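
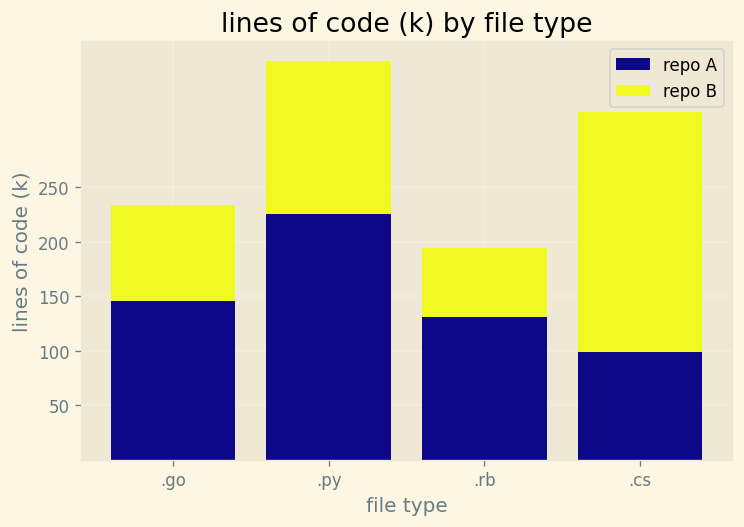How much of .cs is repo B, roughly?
repo B top ≈ 300, bottom ≈ 100; segment ≈ 200.

≈ 200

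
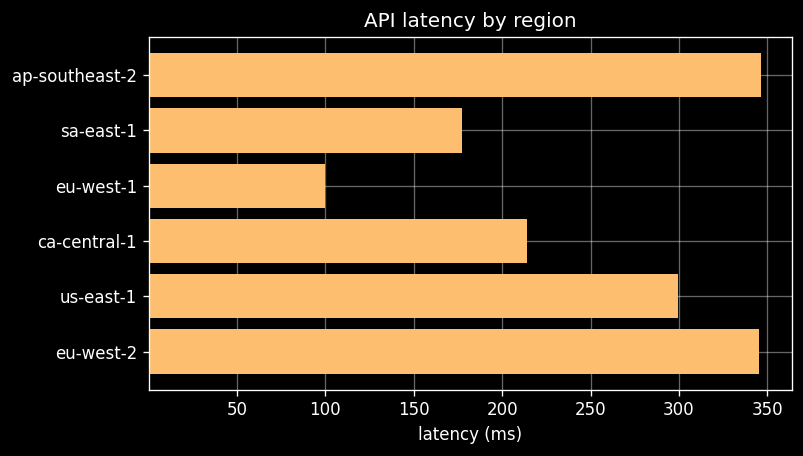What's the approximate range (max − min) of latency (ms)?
≈ 250

Max ap-southeast-2 ≈ 350, min eu-west-1 ≈ 100; range ≈ 250.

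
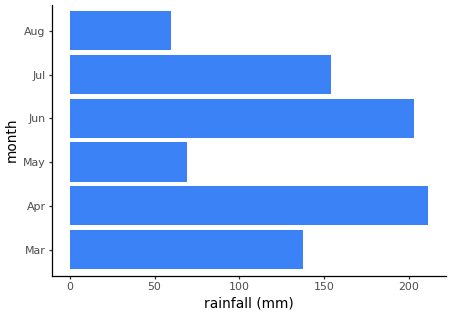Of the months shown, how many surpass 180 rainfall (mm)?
Above 180: Apr, Jun.

2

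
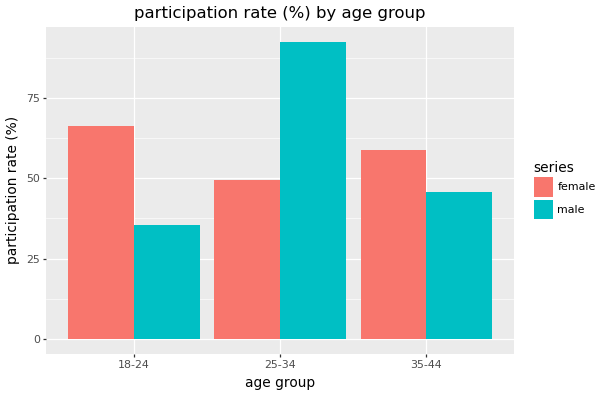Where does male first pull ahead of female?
25-34

18-24: male ≈ 40 vs female ≈ 70 (not yet); 25-34: male ≈ 90 vs female ≈ 50 (first crossover).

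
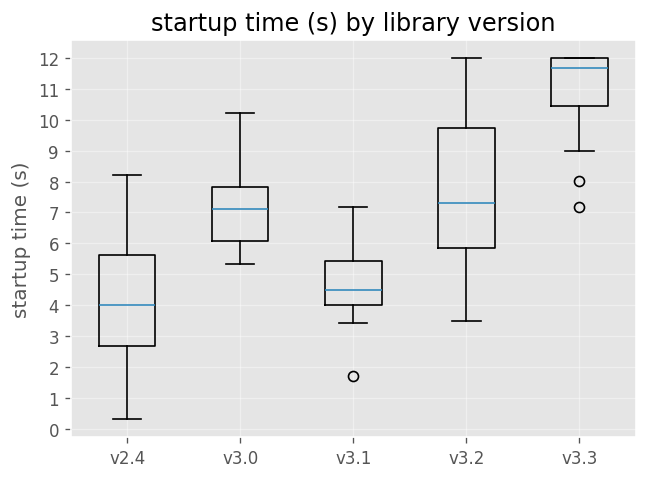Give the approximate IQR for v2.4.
≈ 3

Q3 ≈ 6, Q1 ≈ 3; IQR ≈ 3.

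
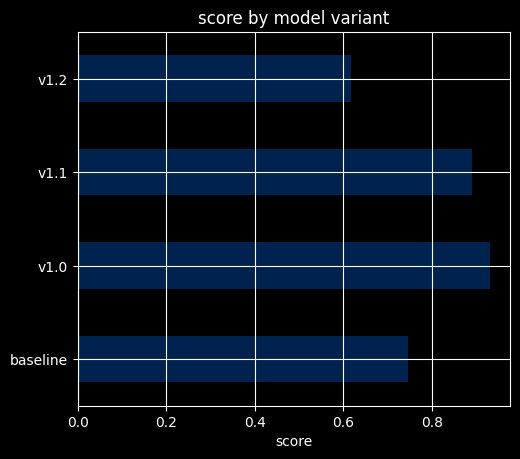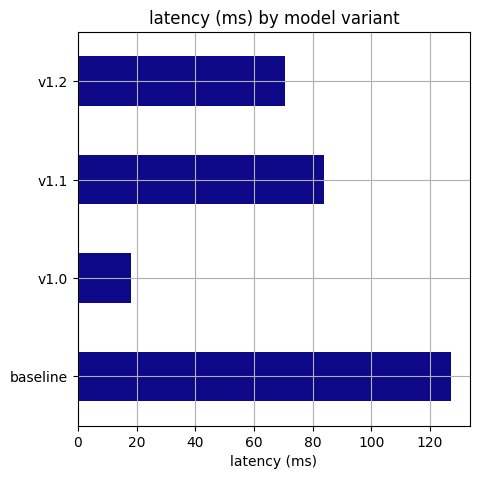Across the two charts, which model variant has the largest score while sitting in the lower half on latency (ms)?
Chart 2 median latency (ms) ≈ 80; below-median model variants: v1.0, v1.2. Among those, v1.0 has the highest score (≈ 0.9).

v1.0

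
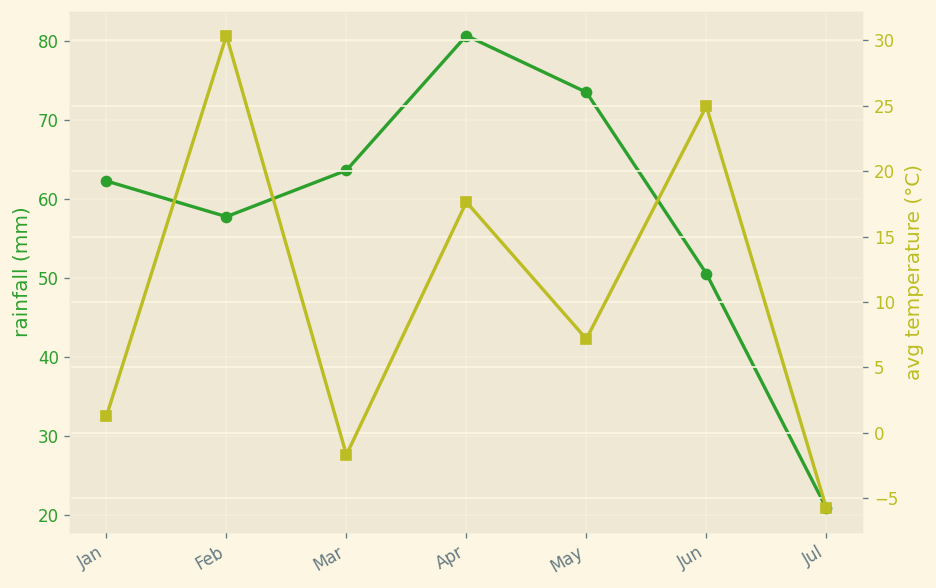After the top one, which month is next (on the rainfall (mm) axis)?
Top 3 (on the rainfall (mm) axis): Apr ≈ 80, May ≈ 75, Mar ≈ 65.

May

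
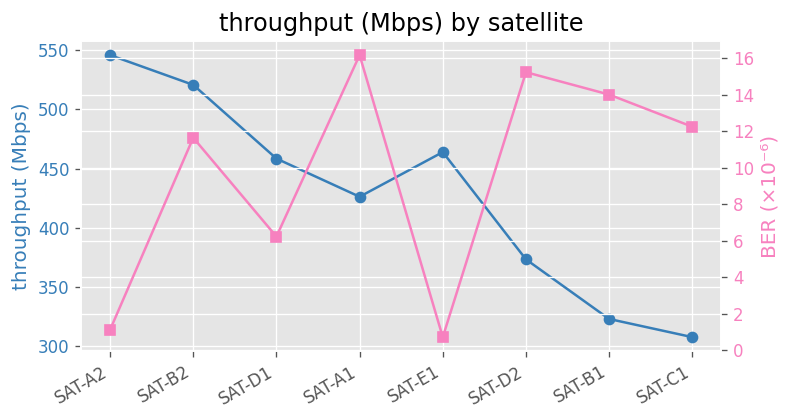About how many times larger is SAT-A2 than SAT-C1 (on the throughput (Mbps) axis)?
≈ 1.8×

SAT-A2 ≈ 540, SAT-C1 ≈ 300; 540/300 ≈ 1.8.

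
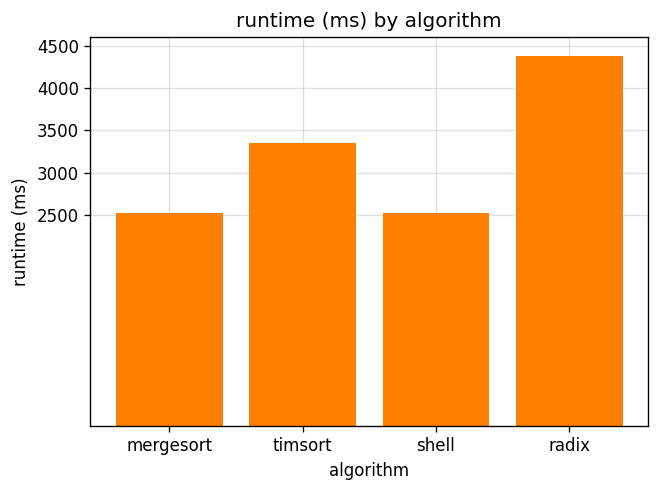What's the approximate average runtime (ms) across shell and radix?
≈ 3500

(2500 + 4500) / 2 ≈ 3500.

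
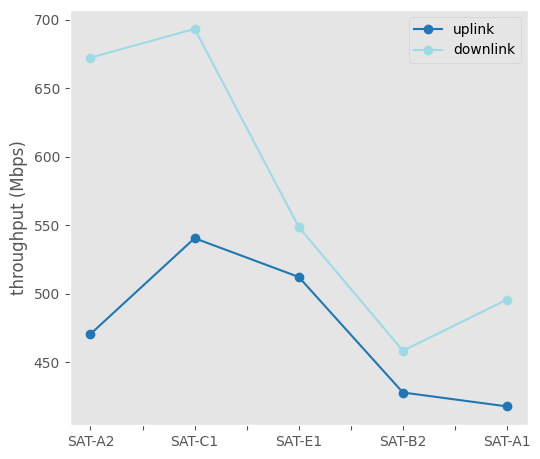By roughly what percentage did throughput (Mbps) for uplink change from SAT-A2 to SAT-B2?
SAT-A2 ≈ 475, SAT-B2 ≈ 425; (425 − 475) / 475 ≈ -10.5%.

≈ -10.5%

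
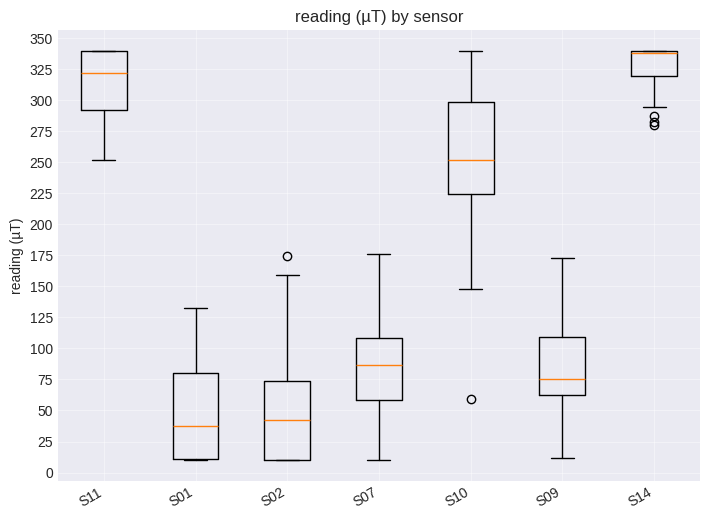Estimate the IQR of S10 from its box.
Q3 ≈ 300, Q1 ≈ 225; IQR ≈ 75.

≈ 75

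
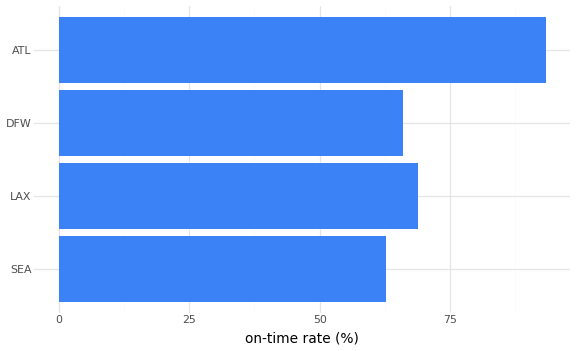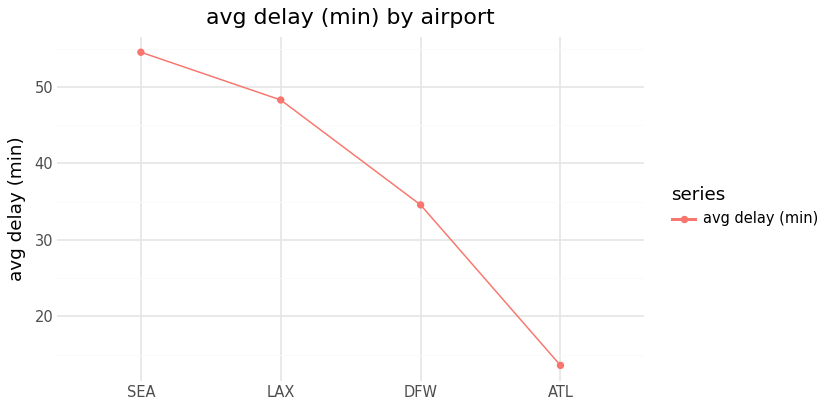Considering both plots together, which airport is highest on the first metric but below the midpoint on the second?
Chart 2 median avg delay (min) ≈ 40; below-median airports: DFW, ATL. Among those, ATL has the highest on-time rate (%) (≈ 90).

ATL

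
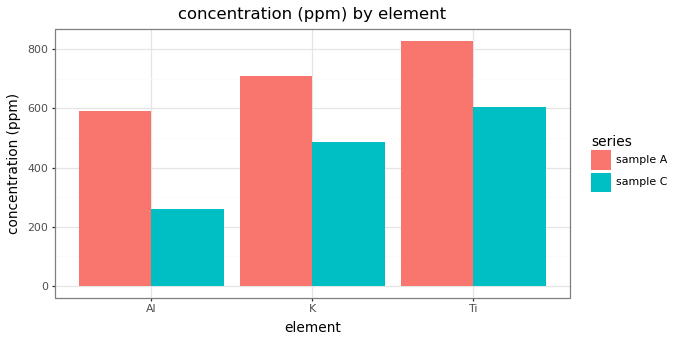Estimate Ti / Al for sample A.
≈ 1.33×

Ti ≈ 800, Al ≈ 600; 800/600 ≈ 1.33.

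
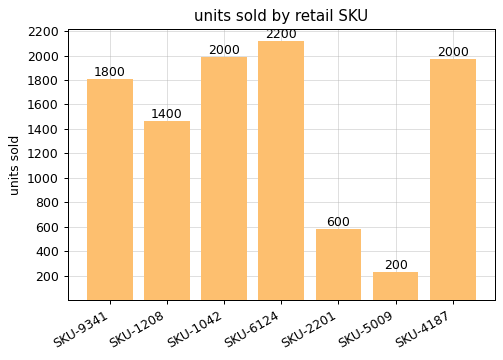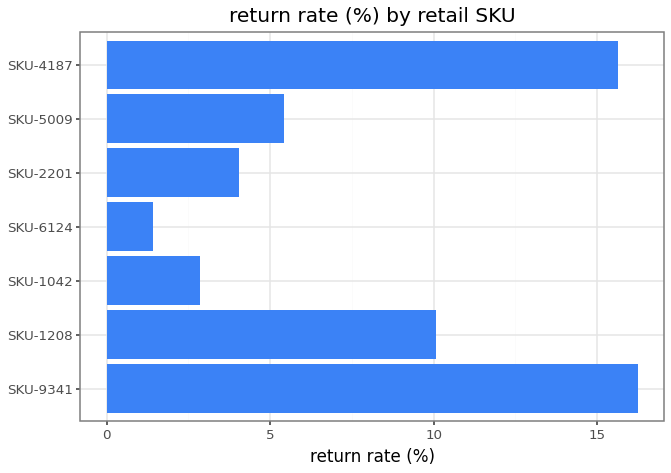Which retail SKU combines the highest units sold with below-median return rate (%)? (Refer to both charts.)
Chart 2 median return rate (%) ≈ 6; below-median retail SKUs: SKU-1042, SKU-6124, SKU-2201. Among those, SKU-6124 has the highest units sold (≈ 2200).

SKU-6124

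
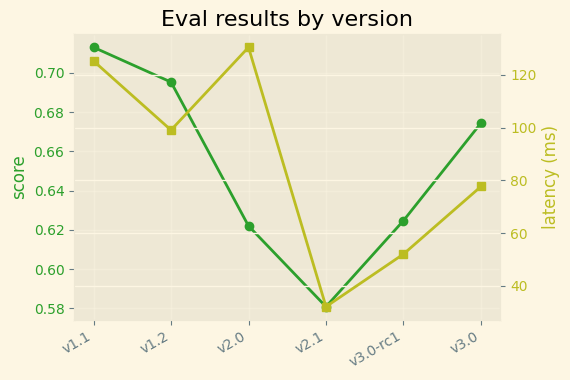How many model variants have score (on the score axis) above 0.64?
Above 0.64: v1.1, v1.2, v3.0.

3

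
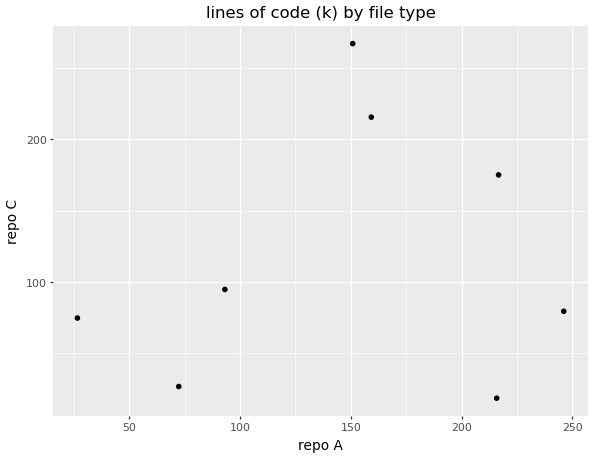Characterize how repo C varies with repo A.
Points are roughly uncorrelated; weak (|r| ≈ 0.2).

no clear correlation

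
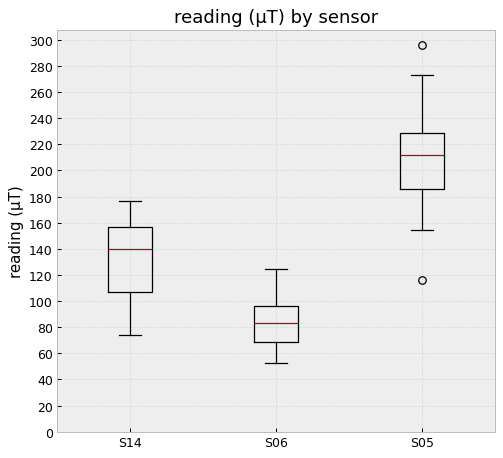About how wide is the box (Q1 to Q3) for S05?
Q3 ≈ 220, Q1 ≈ 180; IQR ≈ 40.

≈ 40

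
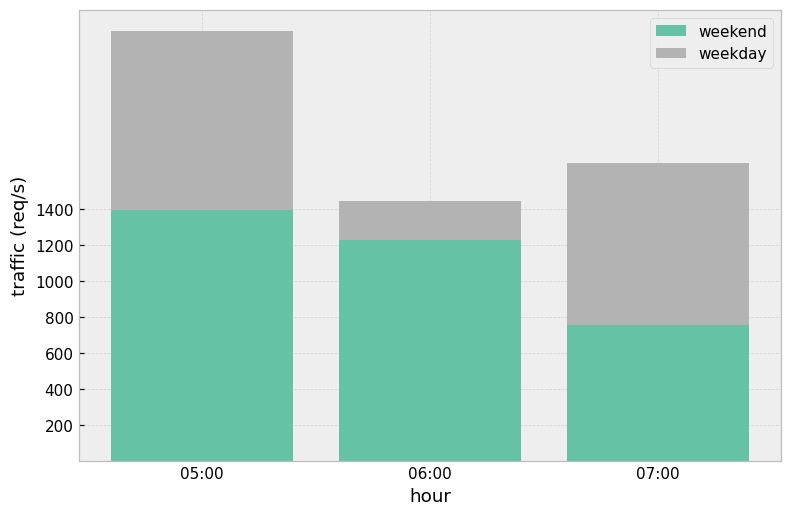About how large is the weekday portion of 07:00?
≈ 800

weekday top ≈ 1600, bottom ≈ 800; segment ≈ 800.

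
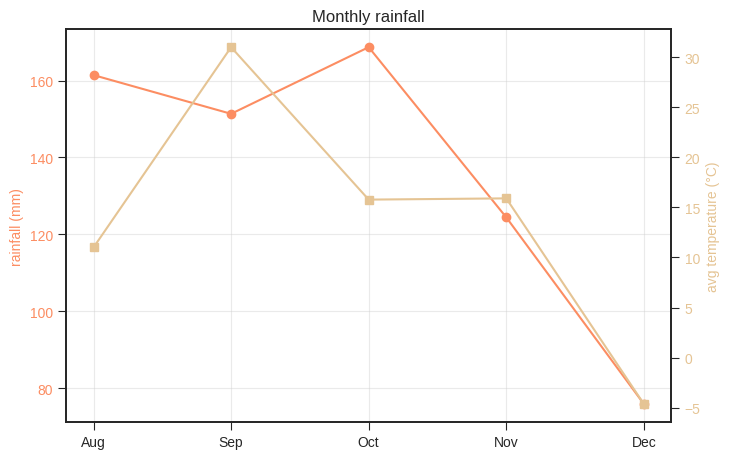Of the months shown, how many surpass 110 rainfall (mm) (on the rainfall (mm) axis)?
4

Above 110: Aug, Sep, Oct, Nov.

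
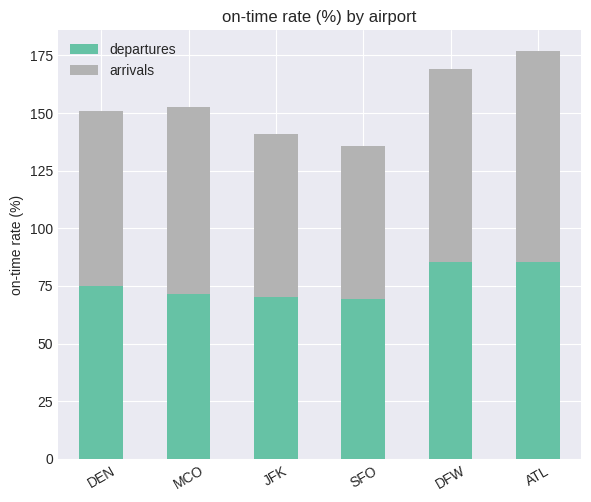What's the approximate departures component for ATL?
departures top ≈ 80, bottom ≈ 0; segment ≈ 80.

≈ 80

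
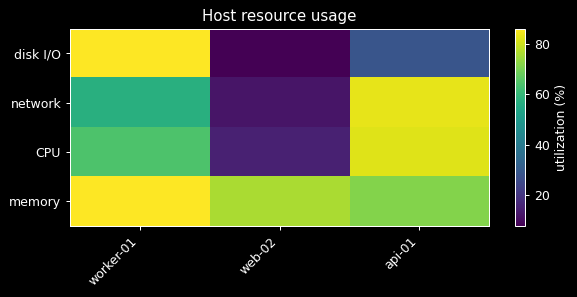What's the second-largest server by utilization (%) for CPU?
Top 3 for CPU: api-01 ≈ 80, worker-01 ≈ 60, web-02 ≈ 10.

worker-01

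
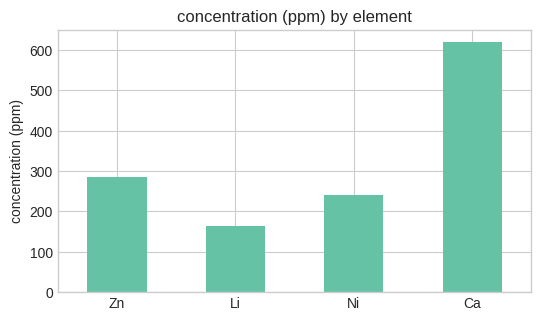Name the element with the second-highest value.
Top 3: Ca ≈ 600, Zn ≈ 300, Ni ≈ 200.

Zn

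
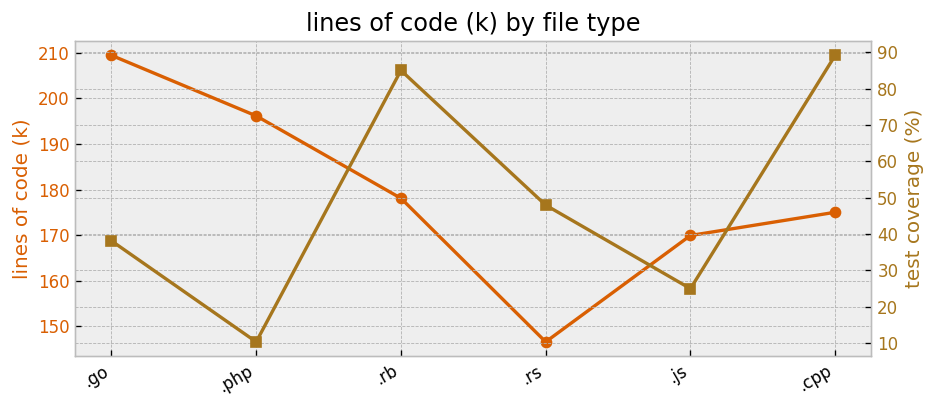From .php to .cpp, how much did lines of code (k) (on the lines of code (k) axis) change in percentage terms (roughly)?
.php ≈ 200, .cpp ≈ 180; (180 − 200) / 200 ≈ -10%.

≈ -10%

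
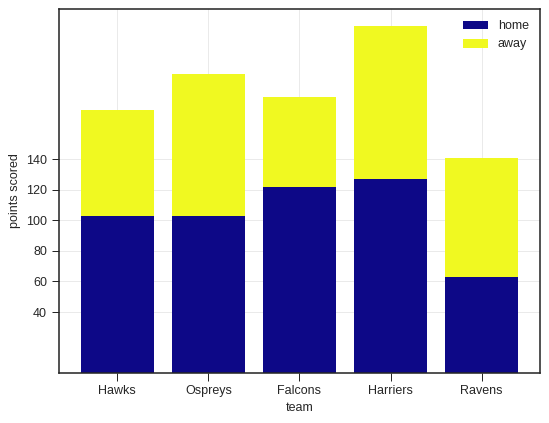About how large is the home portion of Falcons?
home top ≈ 120, bottom ≈ 0; segment ≈ 120.

≈ 120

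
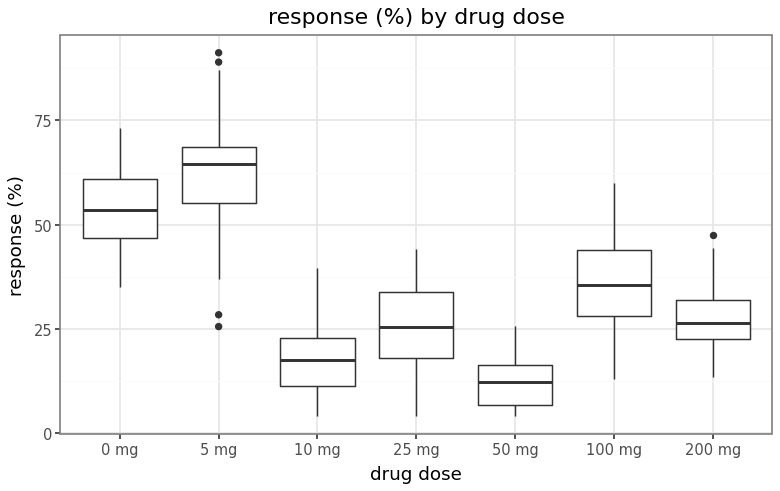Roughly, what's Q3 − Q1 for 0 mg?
≈ 15

Q3 ≈ 60, Q1 ≈ 45; IQR ≈ 15.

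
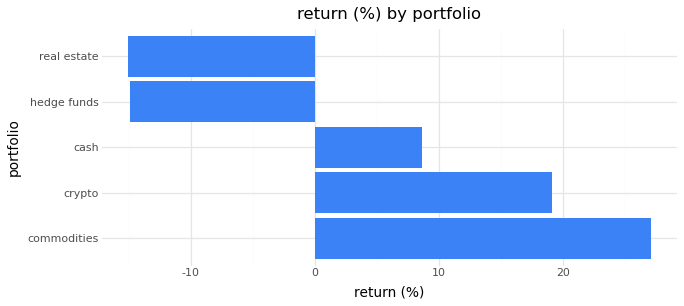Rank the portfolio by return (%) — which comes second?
Top 3: commodities ≈ 25, crypto ≈ 20, cash ≈ 10.

crypto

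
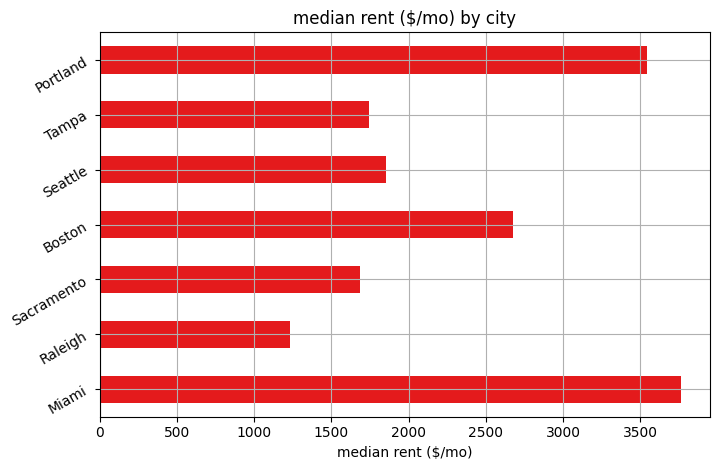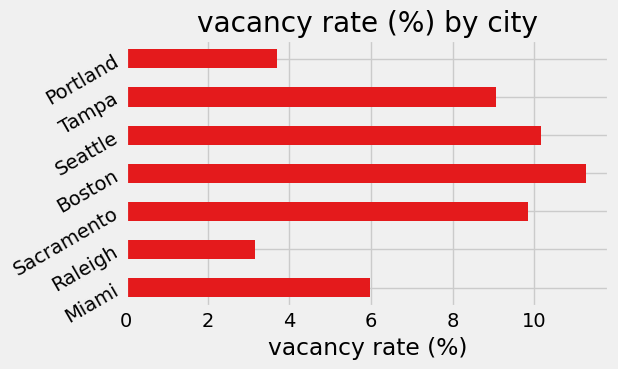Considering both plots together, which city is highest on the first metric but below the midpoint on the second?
Miami

Chart 2 median vacancy rate (%) ≈ 10; below-median cities: Miami, Raleigh, Portland. Among those, Miami has the highest median rent ($/mo) (≈ 4000).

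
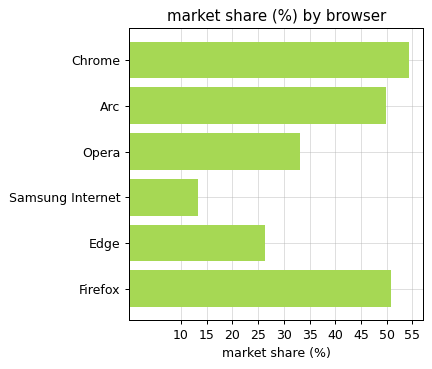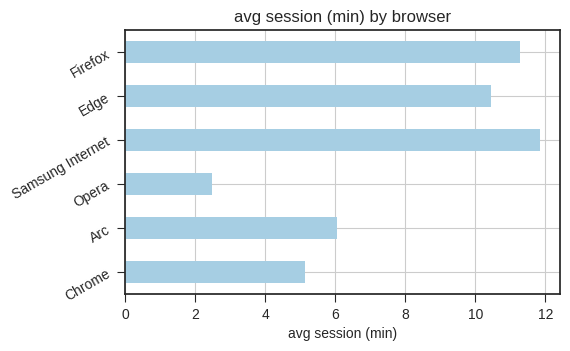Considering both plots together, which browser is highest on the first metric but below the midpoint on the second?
Chrome

Chart 2 median avg session (min) ≈ 8; below-median browsers: Chrome, Arc, Opera. Among those, Chrome has the highest market share (%) (≈ 55).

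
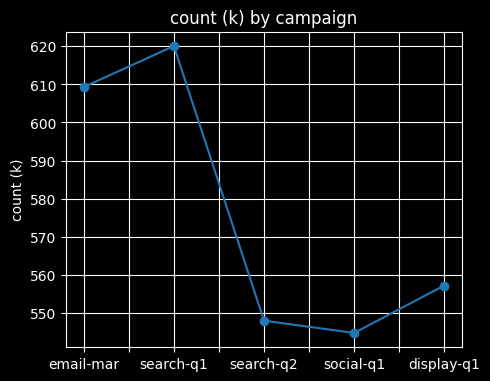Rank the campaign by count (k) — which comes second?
Top 3: search-q1 ≈ 620, email-mar ≈ 610, display-q1 ≈ 560.

email-mar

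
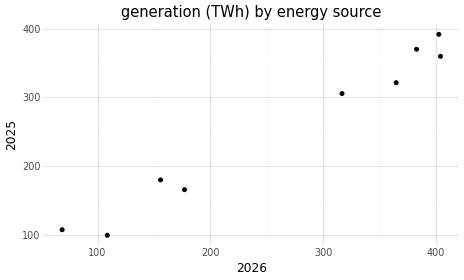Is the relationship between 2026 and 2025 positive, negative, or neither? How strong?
Points are positively correlated; strong (|r| ≈ 1.0).

positive, strong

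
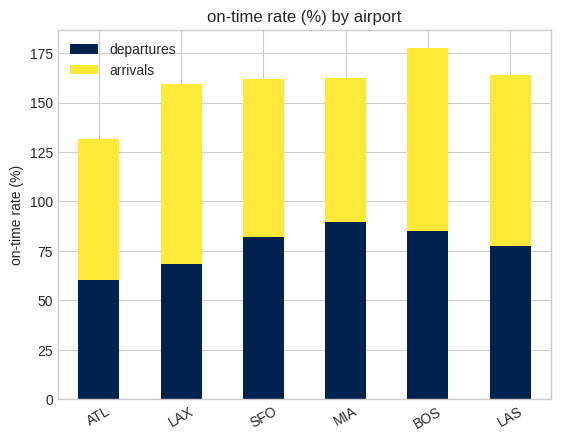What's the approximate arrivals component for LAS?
arrivals top ≈ 160, bottom ≈ 80; segment ≈ 80.

≈ 80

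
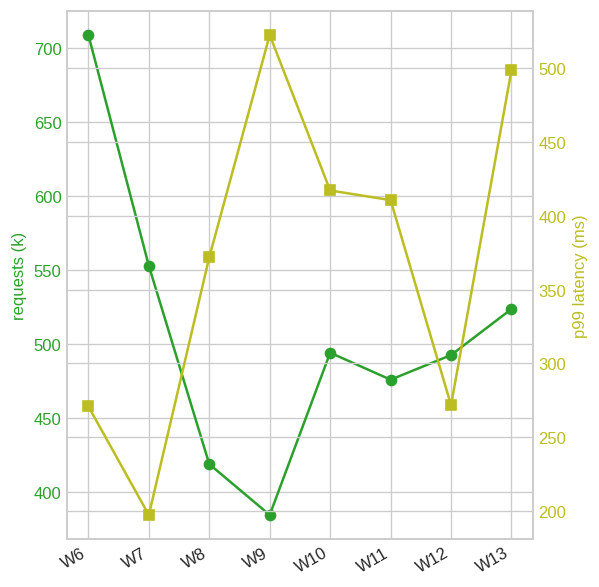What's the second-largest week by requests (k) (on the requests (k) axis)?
Top 3 (on the requests (k) axis): W6 ≈ 700, W7 ≈ 550, W13 ≈ 500.

W7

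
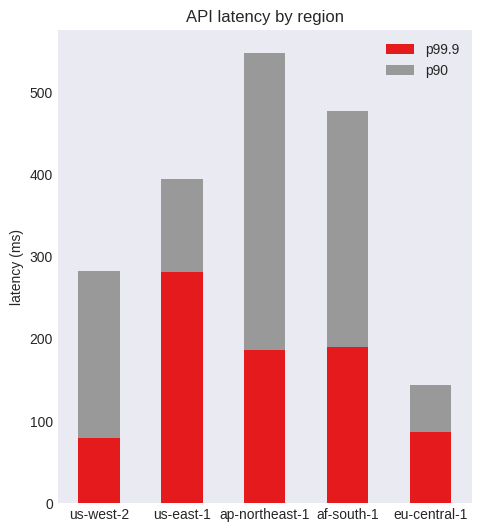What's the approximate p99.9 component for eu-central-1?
p99.9 top ≈ 100, bottom ≈ 0; segment ≈ 100.

≈ 100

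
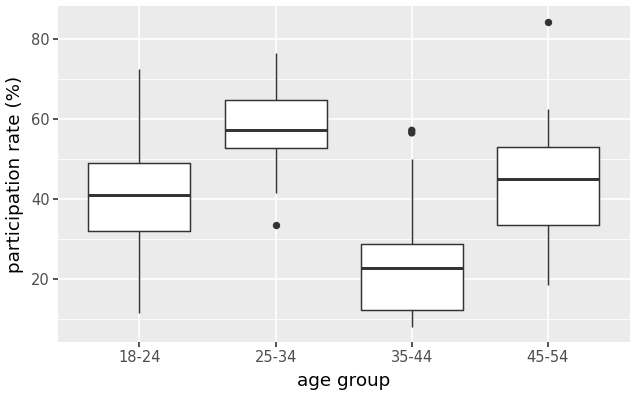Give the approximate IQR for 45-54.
≈ 20

Q3 ≈ 55, Q1 ≈ 35; IQR ≈ 20.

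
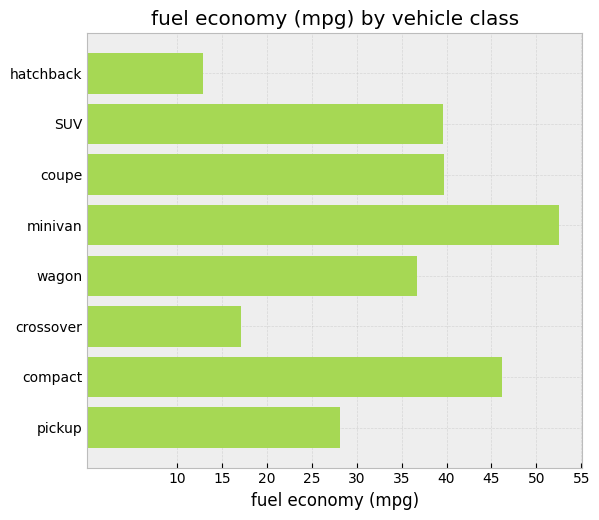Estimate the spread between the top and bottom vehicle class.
≈ 35

Max minivan ≈ 50, min hatchback ≈ 15; range ≈ 35.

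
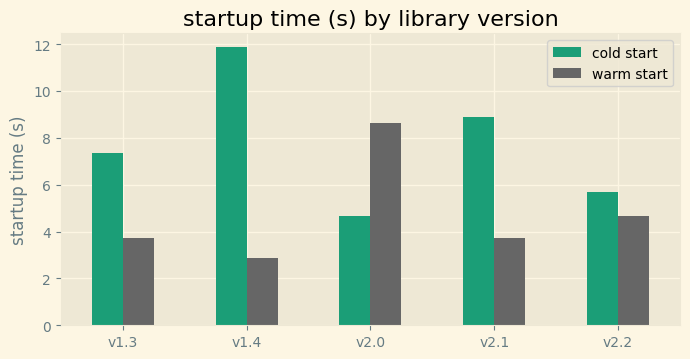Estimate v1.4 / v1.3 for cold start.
≈ 1.71×

v1.4 ≈ 12, v1.3 ≈ 7; 12/7 ≈ 1.71.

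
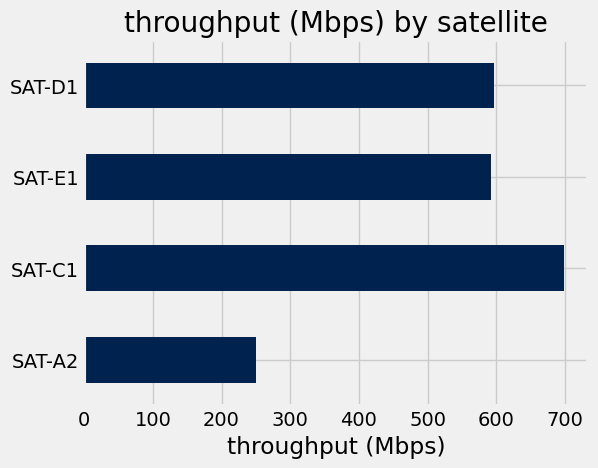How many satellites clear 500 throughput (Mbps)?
3

Above 500: SAT-C1, SAT-E1, SAT-D1.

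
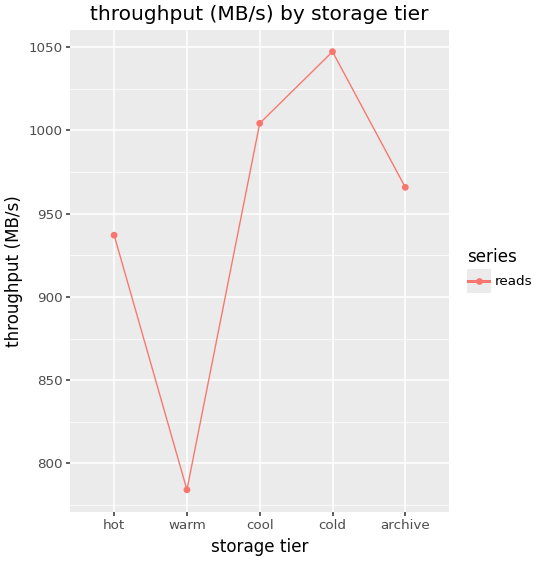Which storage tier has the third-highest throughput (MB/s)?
archive

Top 4: cold ≈ 1050, cool ≈ 1000, archive ≈ 975, hot ≈ 925.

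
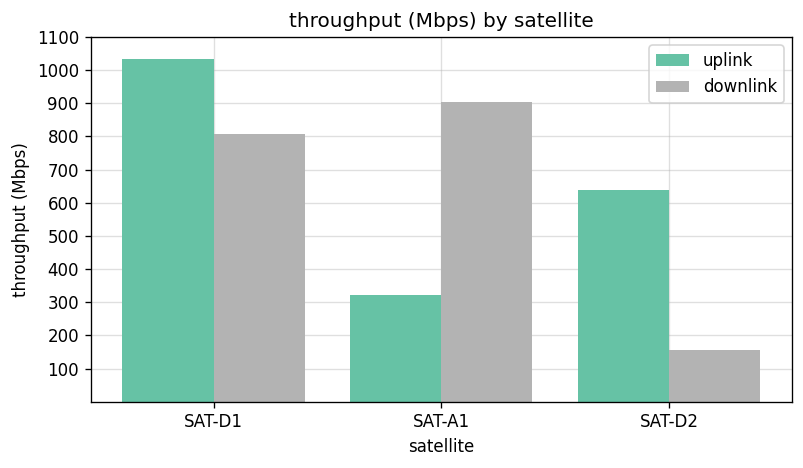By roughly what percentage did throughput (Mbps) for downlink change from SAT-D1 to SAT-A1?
SAT-D1 ≈ 800, SAT-A1 ≈ 900; (900 − 800) / 800 ≈ +12.5%.

≈ +12.5%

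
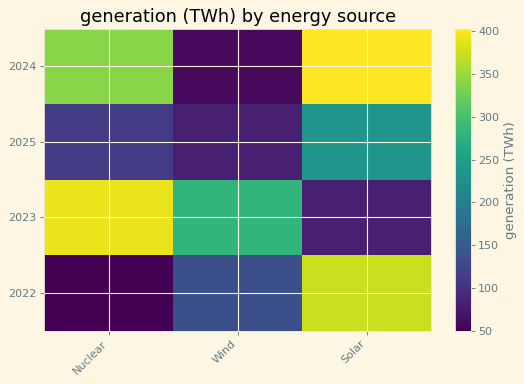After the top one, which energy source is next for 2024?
Top 3 for 2024: Solar ≈ 400, Nuclear ≈ 350, Wind ≈ 50.

Nuclear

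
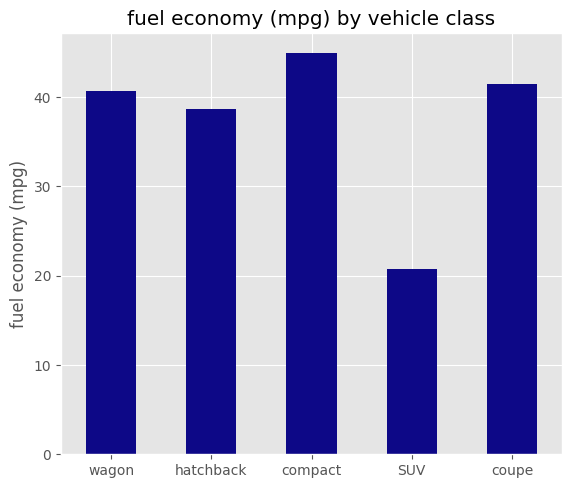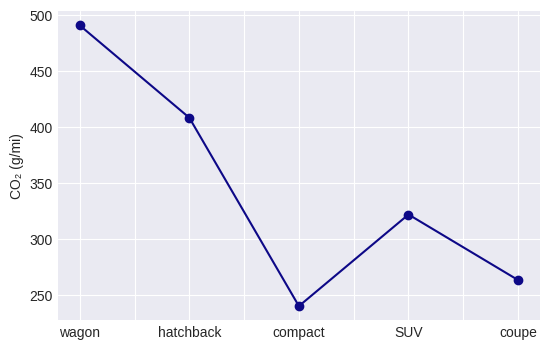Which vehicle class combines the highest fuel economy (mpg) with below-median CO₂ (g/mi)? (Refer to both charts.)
Chart 2 median CO₂ (g/mi) ≈ 300; below-median vehicle classes: compact, coupe. Among those, compact has the highest fuel economy (mpg) (≈ 45).

compact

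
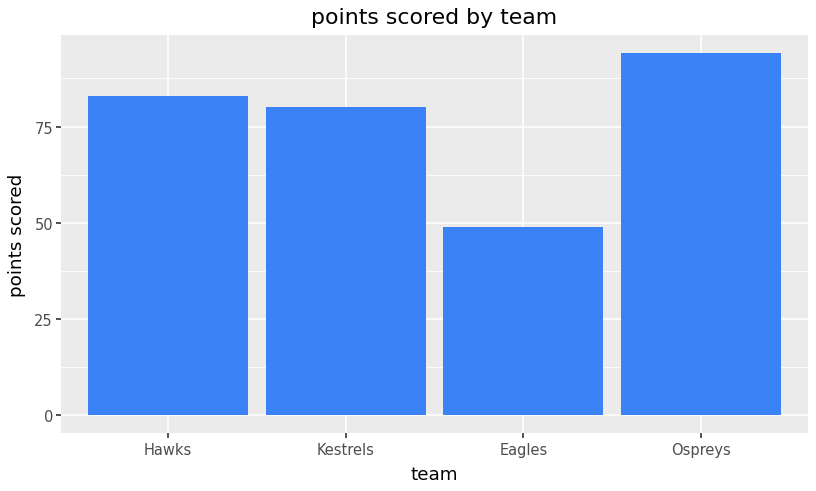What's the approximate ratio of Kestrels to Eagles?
≈ 1.6×

Kestrels ≈ 80, Eagles ≈ 50; 80/50 ≈ 1.6.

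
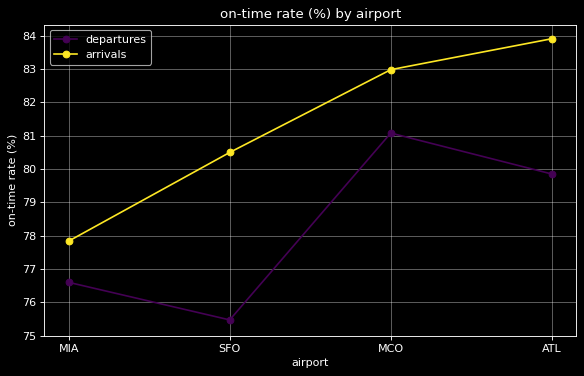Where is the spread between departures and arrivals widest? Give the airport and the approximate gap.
SFO, ≈ 5 %

SFO: departures ≈ 75, arrivals ≈ 80 → gap ≈ 5. Next-largest (ATL) is only ≈ 4.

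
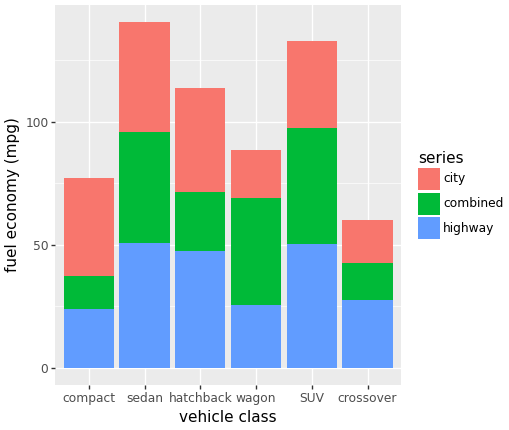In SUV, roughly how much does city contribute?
≈ 40

city top ≈ 140, bottom ≈ 100; segment ≈ 40.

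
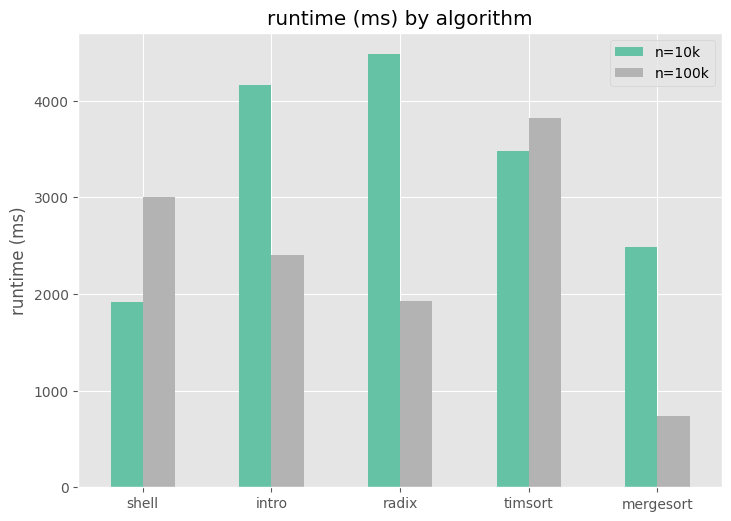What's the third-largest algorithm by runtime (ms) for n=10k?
timsort

Top 4 for n=10k: radix ≈ 4500, intro ≈ 4000, timsort ≈ 3500, mergesort ≈ 2500.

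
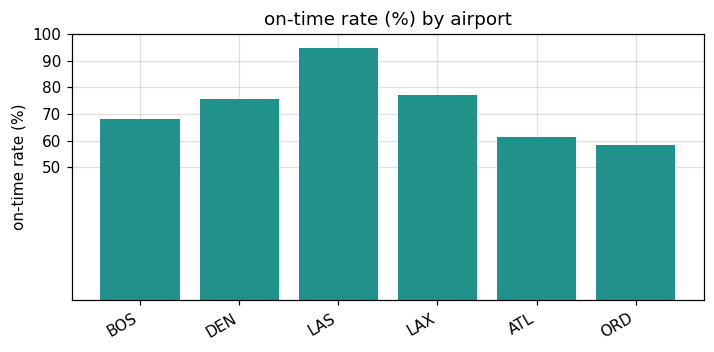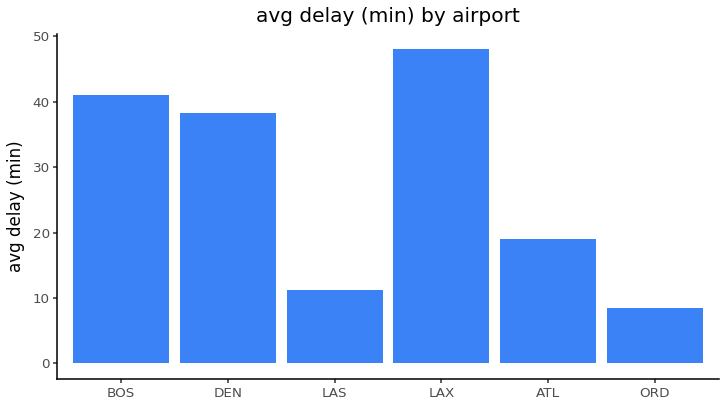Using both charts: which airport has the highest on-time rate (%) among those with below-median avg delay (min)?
LAS

Chart 2 median avg delay (min) ≈ 30; below-median airports: LAS, ATL, ORD. Among those, LAS has the highest on-time rate (%) (≈ 90).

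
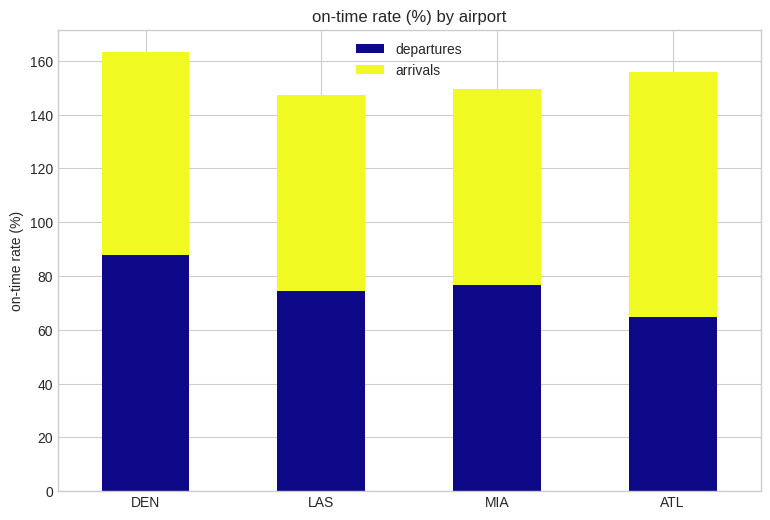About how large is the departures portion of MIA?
≈ 80

departures top ≈ 80, bottom ≈ 0; segment ≈ 80.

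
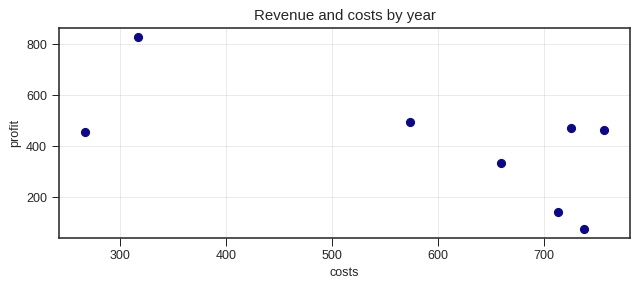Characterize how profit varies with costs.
Points are negatively correlated; moderate (|r| ≈ 0.6).

negative, moderate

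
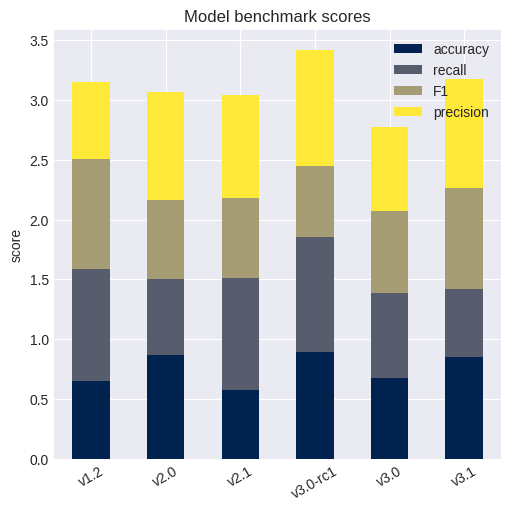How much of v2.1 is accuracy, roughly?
accuracy top ≈ 0.5, bottom ≈ 0.0; segment ≈ 0.5.

≈ 0.5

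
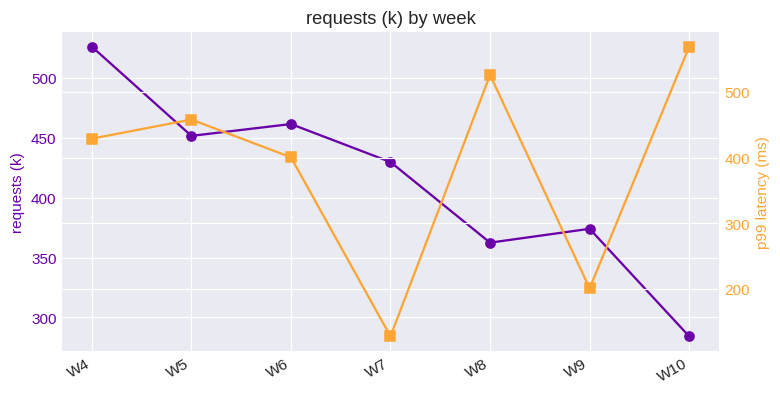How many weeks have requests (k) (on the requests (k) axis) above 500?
Above 500: W4.

1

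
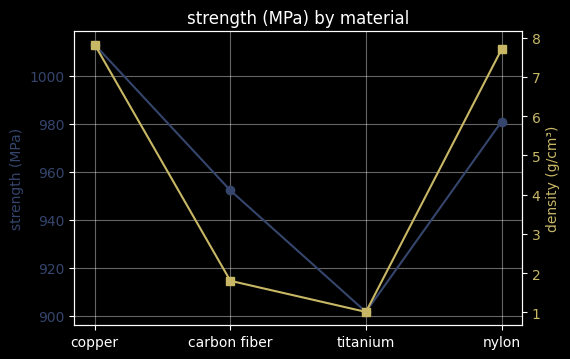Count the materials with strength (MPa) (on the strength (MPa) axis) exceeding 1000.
Above 1000: copper.

1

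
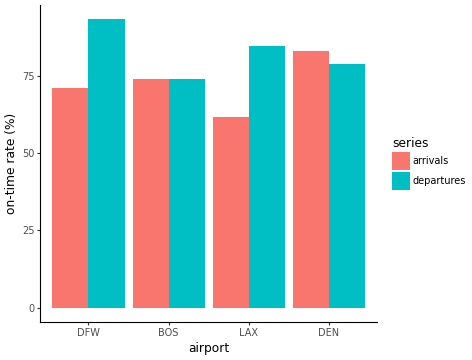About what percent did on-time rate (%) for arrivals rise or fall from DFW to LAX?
DFW ≈ 70, LAX ≈ 60; (60 − 70) / 70 ≈ -14.3%.

≈ -14.3%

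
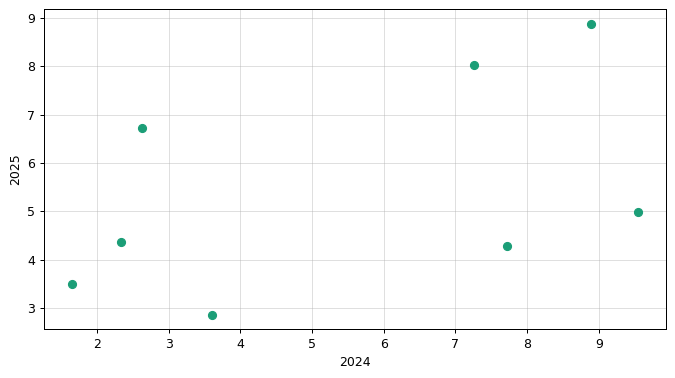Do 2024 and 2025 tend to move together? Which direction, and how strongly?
positive, moderate

Points are positively correlated; moderate (|r| ≈ 0.5).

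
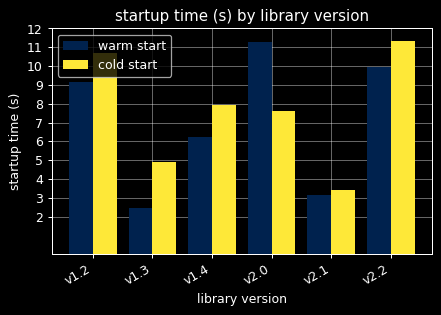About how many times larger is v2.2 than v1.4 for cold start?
≈ 1.38×

v2.2 ≈ 11, v1.4 ≈ 8; 11/8 ≈ 1.38.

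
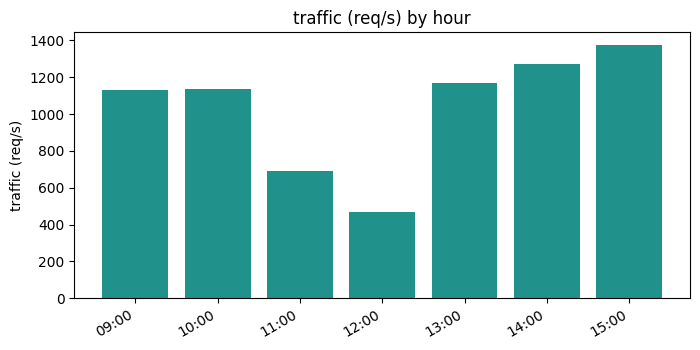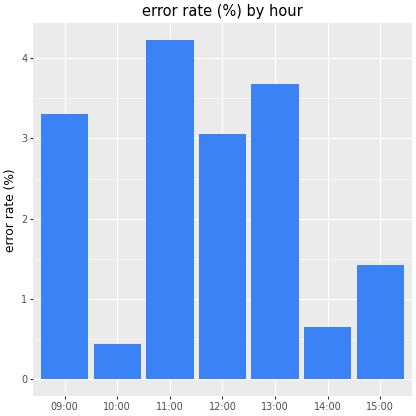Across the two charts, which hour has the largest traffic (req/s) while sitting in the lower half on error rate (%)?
15:00

Chart 2 median error rate (%) ≈ 3; below-median hours: 10:00, 14:00, 15:00. Among those, 15:00 has the highest traffic (req/s) (≈ 1400).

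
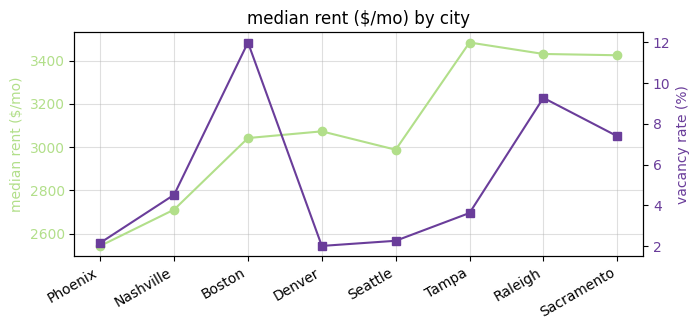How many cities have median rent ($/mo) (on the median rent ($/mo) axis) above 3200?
3

Above 3200: Tampa, Raleigh, Sacramento.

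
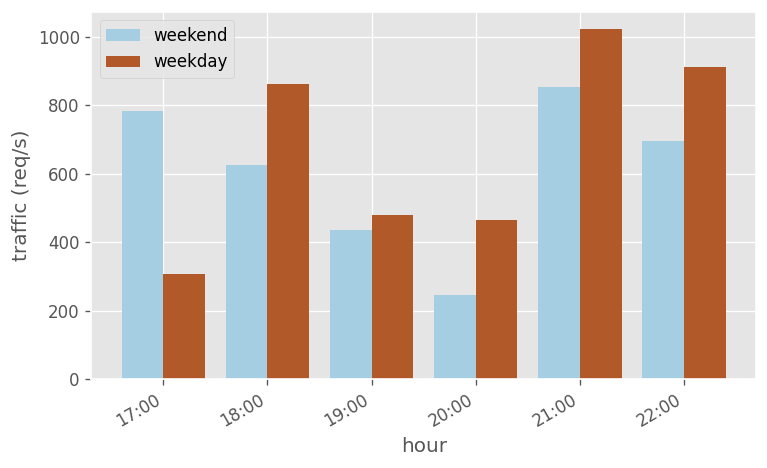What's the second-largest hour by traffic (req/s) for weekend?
Top 3 for weekend: 21:00 ≈ 900, 17:00 ≈ 800, 22:00 ≈ 700.

17:00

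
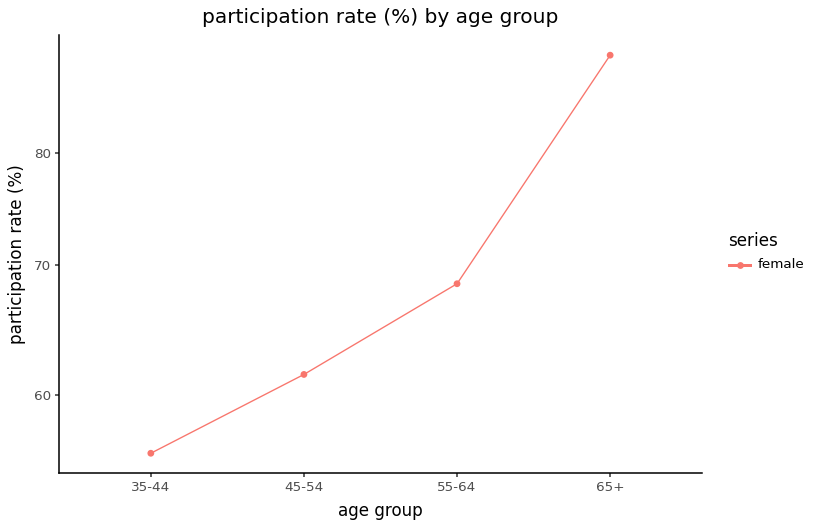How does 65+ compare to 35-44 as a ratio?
≈ 1.64×

65+ ≈ 90, 35-44 ≈ 55; 90/55 ≈ 1.64.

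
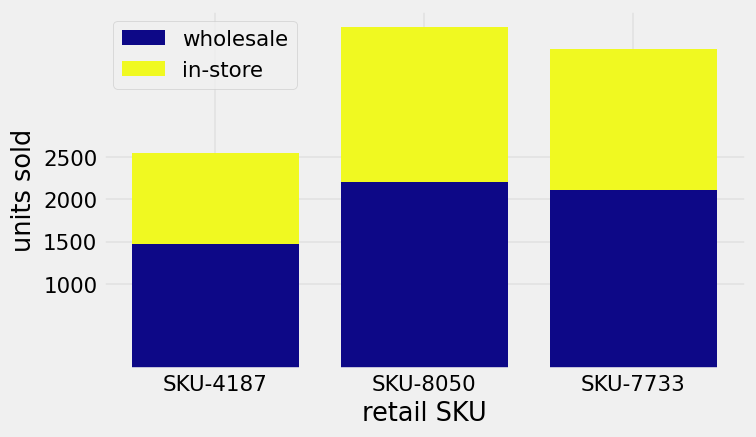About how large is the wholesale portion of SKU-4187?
≈ 1500

wholesale top ≈ 1500, bottom ≈ 0; segment ≈ 1500.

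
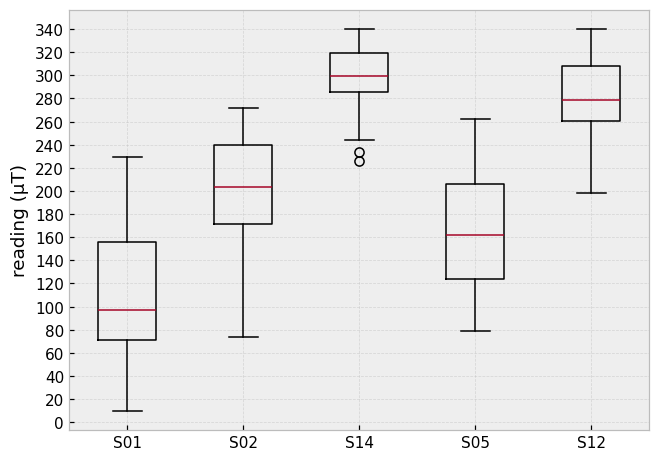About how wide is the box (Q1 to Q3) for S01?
Q3 ≈ 160, Q1 ≈ 80; IQR ≈ 80.

≈ 80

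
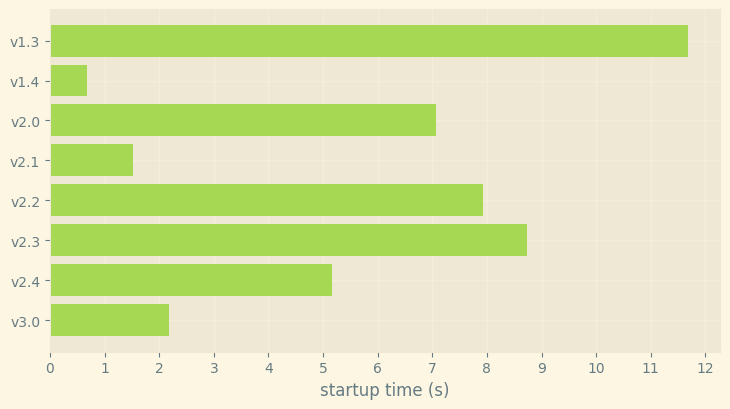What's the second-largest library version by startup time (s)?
Top 3: v1.3 ≈ 12, v2.3 ≈ 9, v2.2 ≈ 8.

v2.3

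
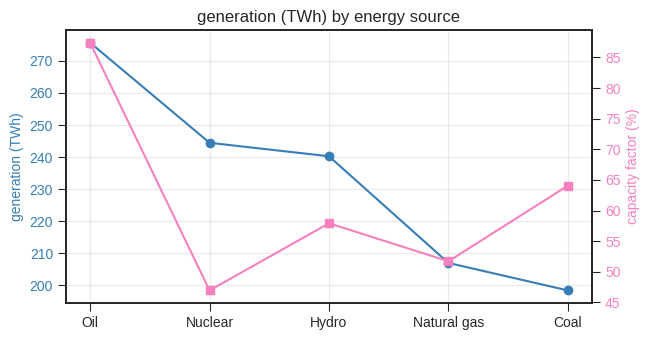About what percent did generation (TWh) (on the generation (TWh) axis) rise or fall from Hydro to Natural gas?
Hydro ≈ 240, Natural gas ≈ 210; (210 − 240) / 240 ≈ -12.5%.

≈ -12.5%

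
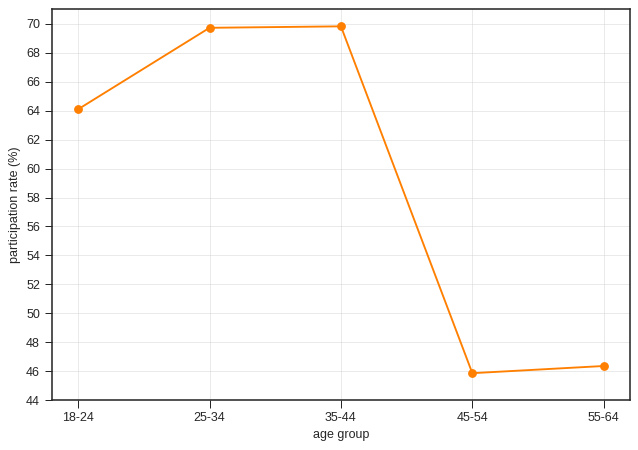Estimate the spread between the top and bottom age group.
≈ 24

Max 35-44 ≈ 70, min 45-54 ≈ 46; range ≈ 24.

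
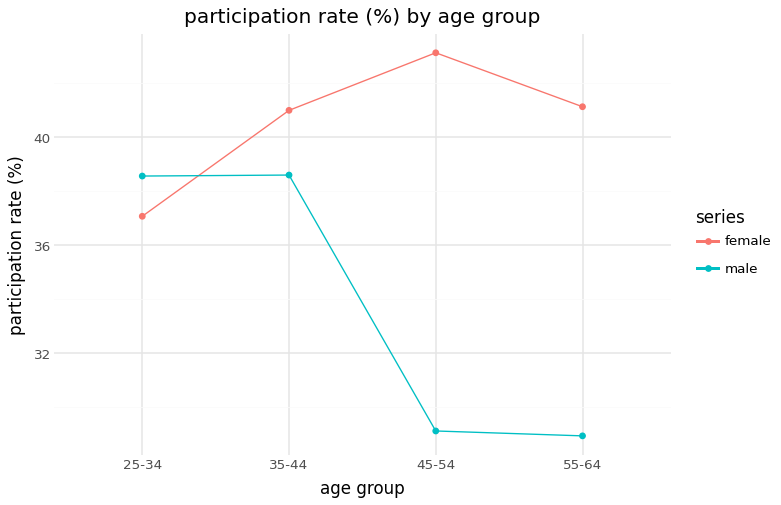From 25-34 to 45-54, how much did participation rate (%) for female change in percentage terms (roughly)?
≈ +15.8%

25-34 ≈ 38, 45-54 ≈ 44; (44 − 38) / 38 ≈ +15.8%.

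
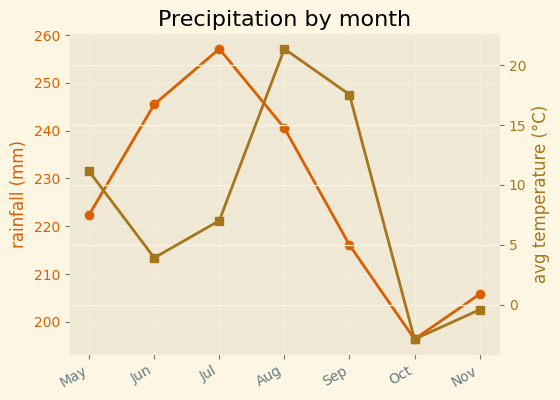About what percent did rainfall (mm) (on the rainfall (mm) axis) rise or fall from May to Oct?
≈ -9.1%

May ≈ 220, Oct ≈ 200; (200 − 220) / 220 ≈ -9.1%.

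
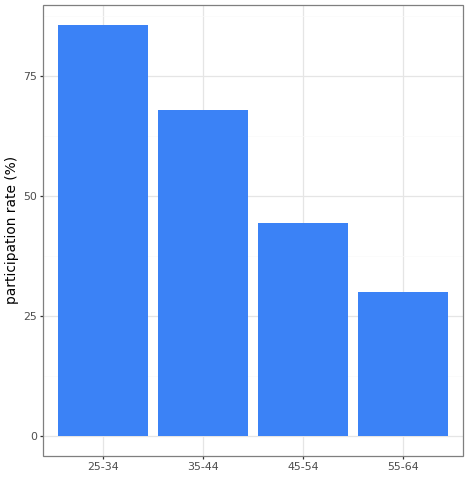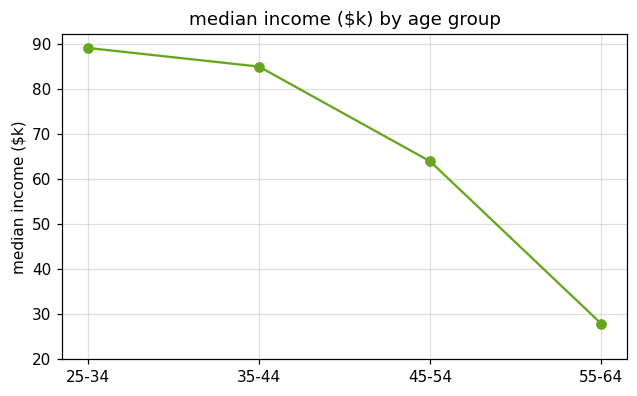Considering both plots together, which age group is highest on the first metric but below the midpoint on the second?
Chart 2 median median income ($k) ≈ 70; below-median age groups: 45-54, 55-64. Among those, 45-54 has the highest participation rate (%) (≈ 40).

45-54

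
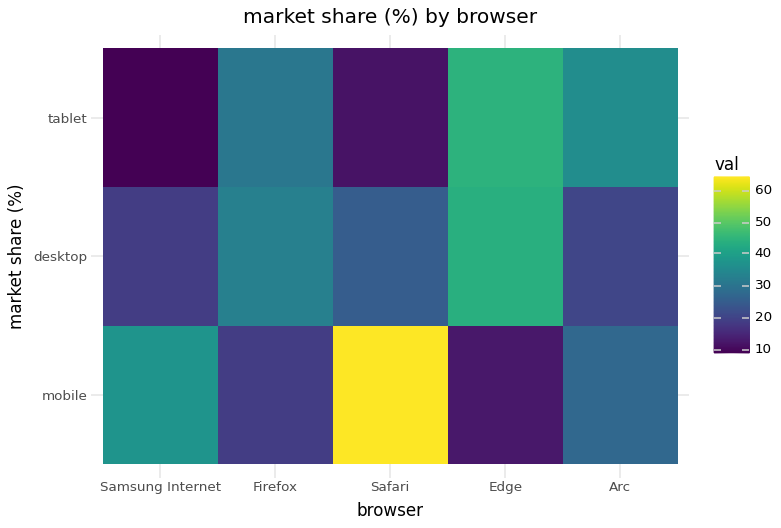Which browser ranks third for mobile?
Top 4 for mobile: Safari ≈ 65, Samsung Internet ≈ 40, Arc ≈ 25, Firefox ≈ 20.

Arc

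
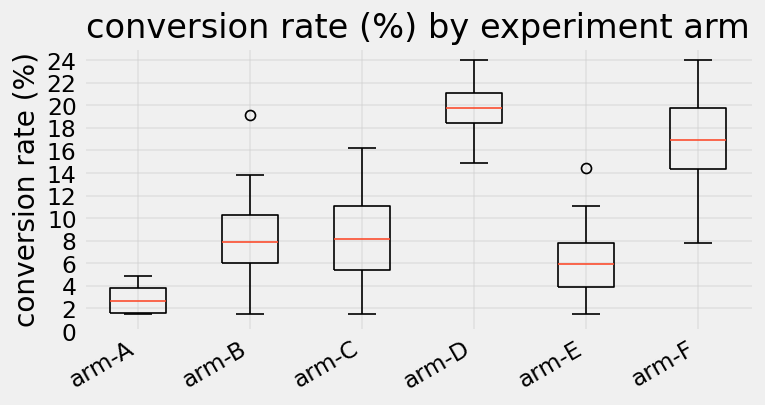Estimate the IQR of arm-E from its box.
Q3 ≈ 8, Q1 ≈ 4; IQR ≈ 4.

≈ 4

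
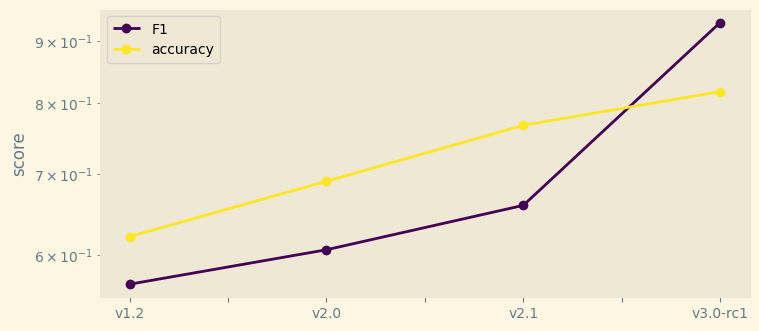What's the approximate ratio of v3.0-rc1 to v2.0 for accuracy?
v3.0-rc1 ≈ 0.80, v2.0 ≈ 0.70; 0.80/0.70 ≈ 1.14.

≈ 1.14×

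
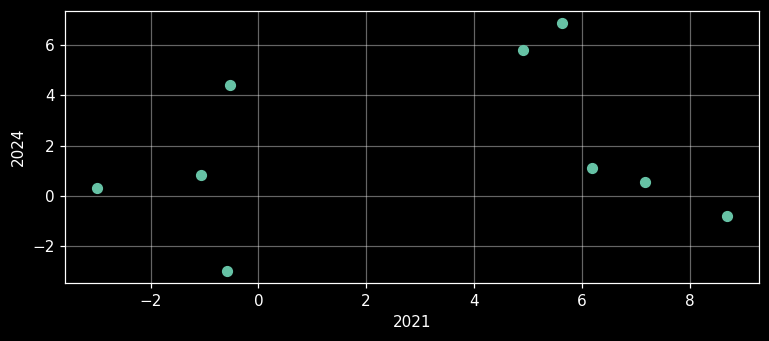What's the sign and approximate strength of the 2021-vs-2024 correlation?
Points are roughly uncorrelated; weak (|r| ≈ 0.2).

no clear correlation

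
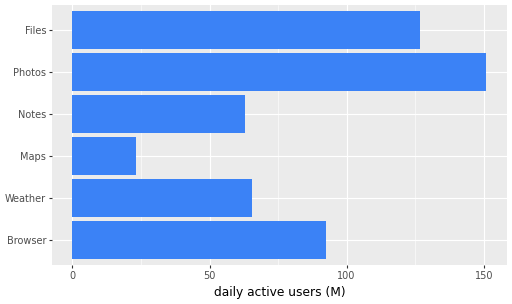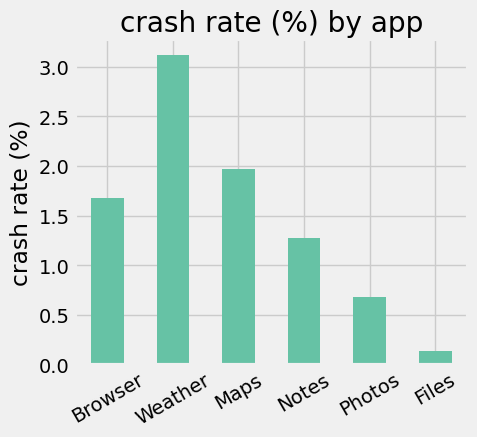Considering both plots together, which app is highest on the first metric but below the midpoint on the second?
Chart 2 median crash rate (%) ≈ 1.5; below-median apps: Notes, Photos, Files. Among those, Photos has the highest daily active users (M) (≈ 160).

Photos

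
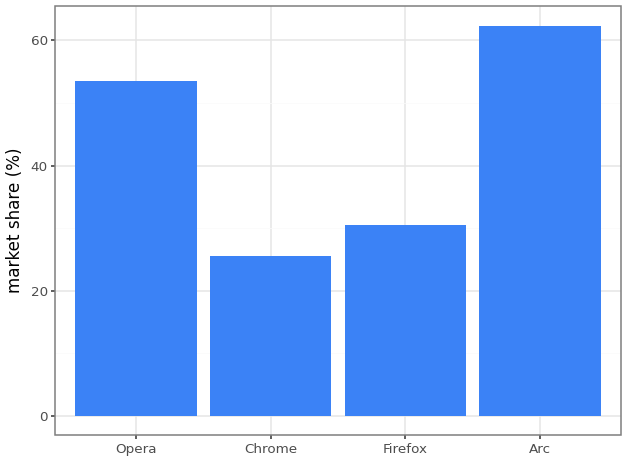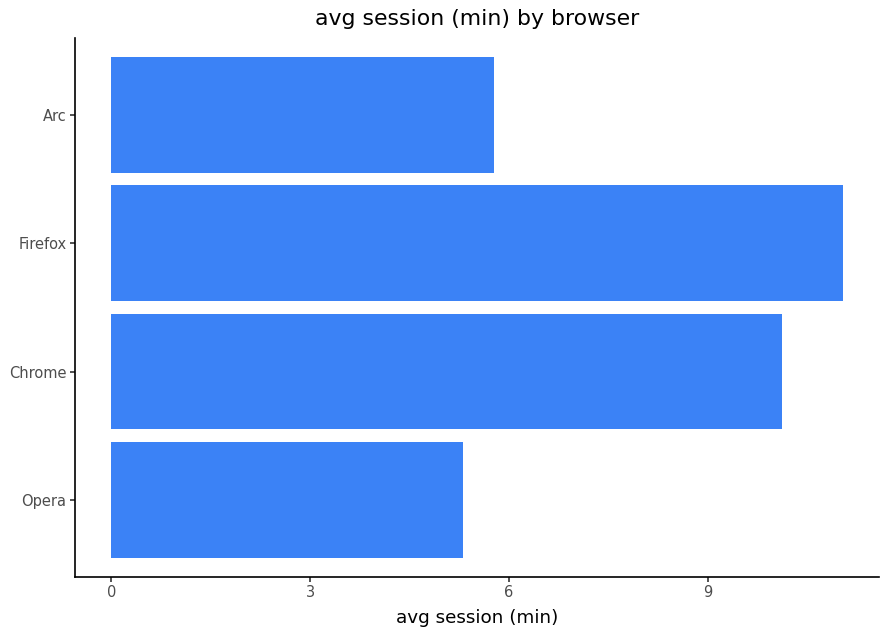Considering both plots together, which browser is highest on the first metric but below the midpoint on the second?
Chart 2 median avg session (min) ≈ 8; below-median browsers: Opera, Arc. Among those, Arc has the highest market share (%) (≈ 60).

Arc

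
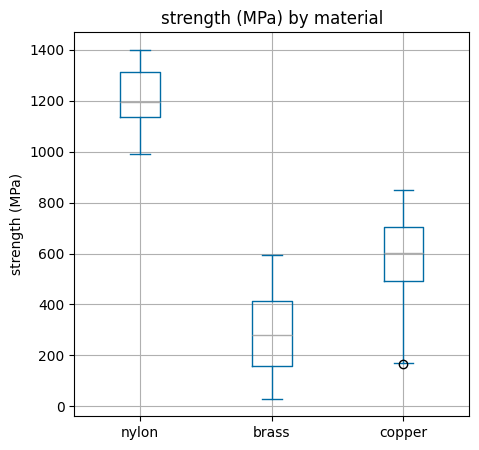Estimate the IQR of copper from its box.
Q3 ≈ 700, Q1 ≈ 500; IQR ≈ 200.

≈ 200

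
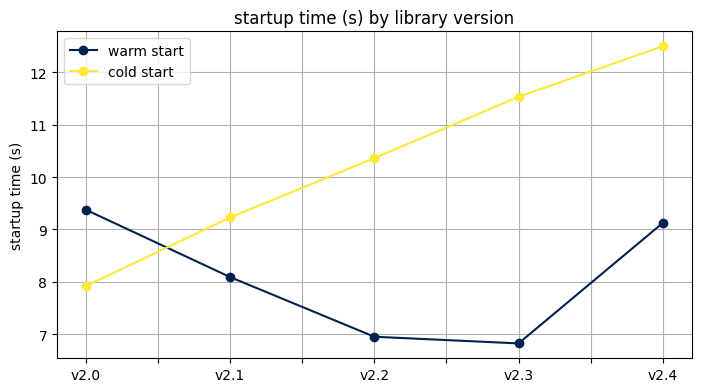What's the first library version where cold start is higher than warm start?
v2.0: cold start ≈ 8.0 vs warm start ≈ 9.5 (not yet); v2.1: cold start ≈ 9.0 vs warm start ≈ 8.0 (first crossover).

v2.1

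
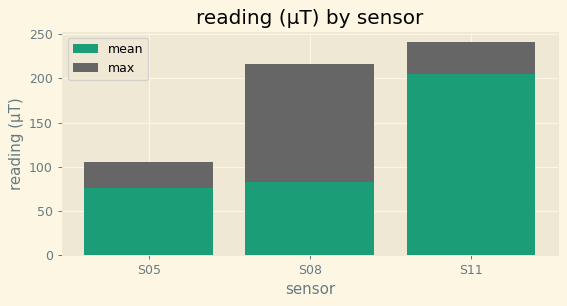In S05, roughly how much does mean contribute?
≈ 75

mean top ≈ 75, bottom ≈ 0; segment ≈ 75.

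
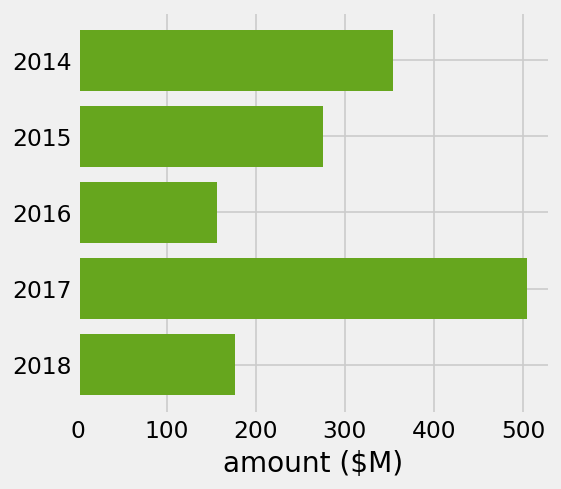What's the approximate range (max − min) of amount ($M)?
≈ 350

Max 2017 ≈ 500, min 2016 ≈ 150; range ≈ 350.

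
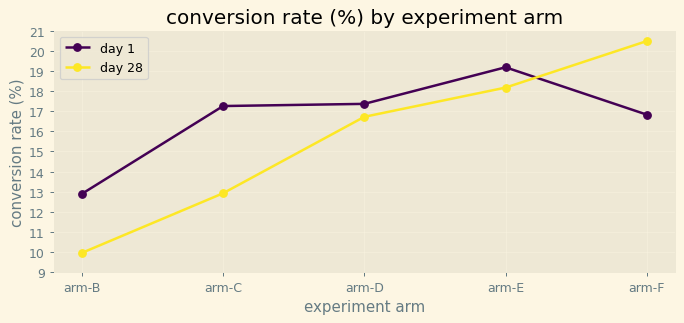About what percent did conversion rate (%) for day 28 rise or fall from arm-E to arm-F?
arm-E ≈ 18, arm-F ≈ 20; (20 − 18) / 18 ≈ +11.1%.

≈ +11.1%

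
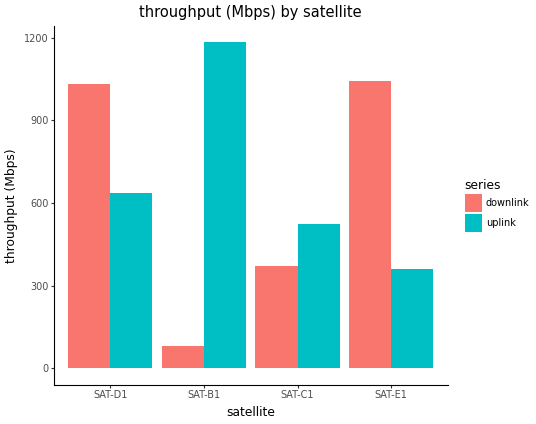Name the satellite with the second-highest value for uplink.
SAT-D1

Top 3 for uplink: SAT-B1 ≈ 1200, SAT-D1 ≈ 600, SAT-C1 ≈ 500.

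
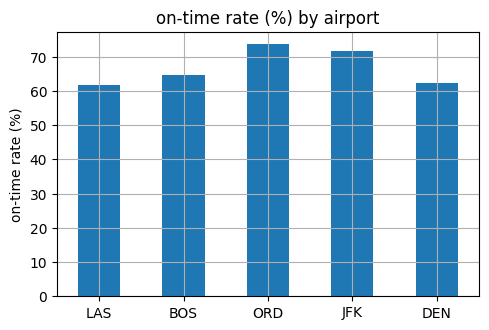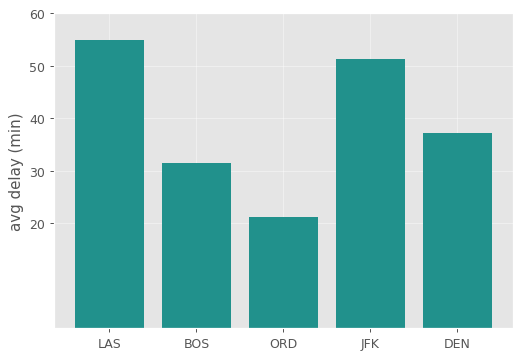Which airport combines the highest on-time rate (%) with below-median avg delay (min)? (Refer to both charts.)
Chart 2 median avg delay (min) ≈ 40; below-median airports: BOS, ORD. Among those, ORD has the highest on-time rate (%) (≈ 70).

ORD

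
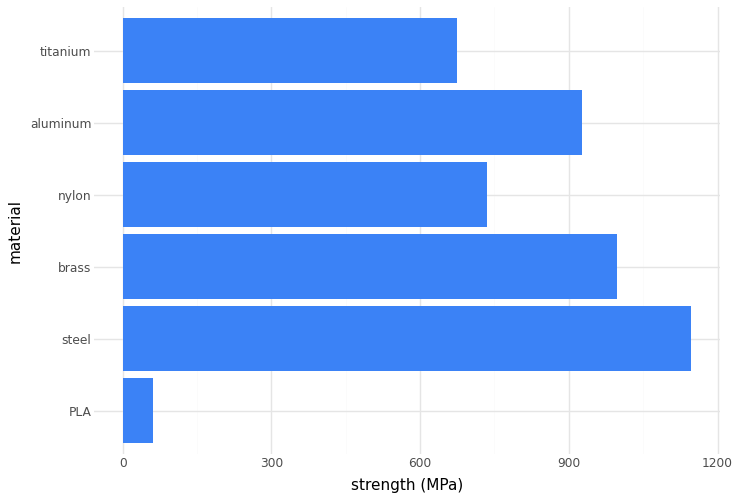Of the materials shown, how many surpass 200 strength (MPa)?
Above 200: steel, brass, nylon, aluminum, titanium.

5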